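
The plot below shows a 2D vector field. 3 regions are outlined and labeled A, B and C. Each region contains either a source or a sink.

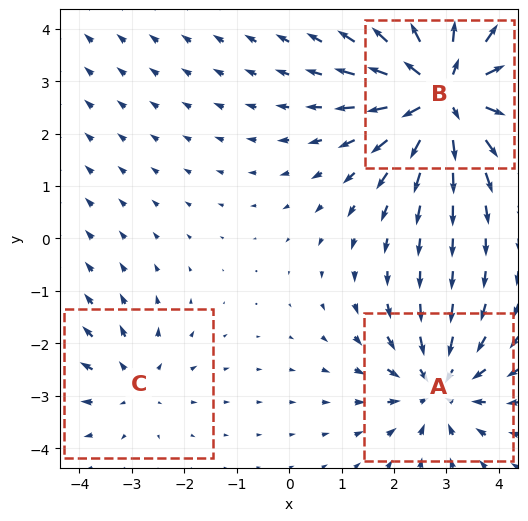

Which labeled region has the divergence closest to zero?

C

Divergence at each region's feature centre — A: about -3, B: about +5, C: about +2. Region C is closest to zero.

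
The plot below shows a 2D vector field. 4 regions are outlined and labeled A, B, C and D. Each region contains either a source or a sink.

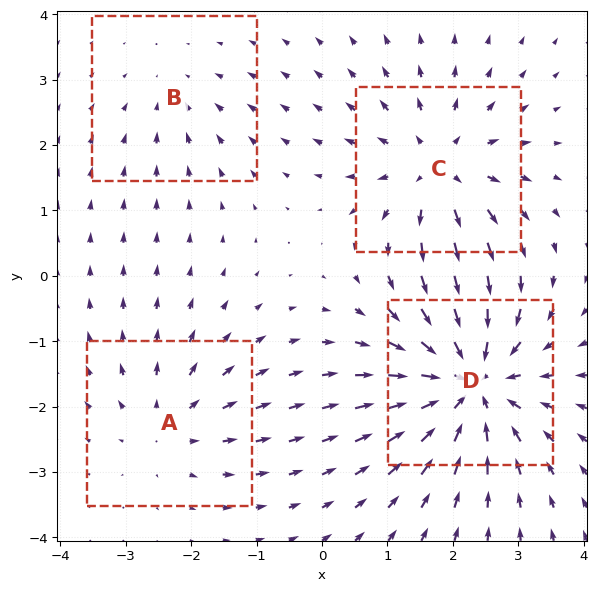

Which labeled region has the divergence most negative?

D

Divergence at each region's feature centre — A: about +3, B: about -2, C: about +5, D: about -7. Region D is most negative.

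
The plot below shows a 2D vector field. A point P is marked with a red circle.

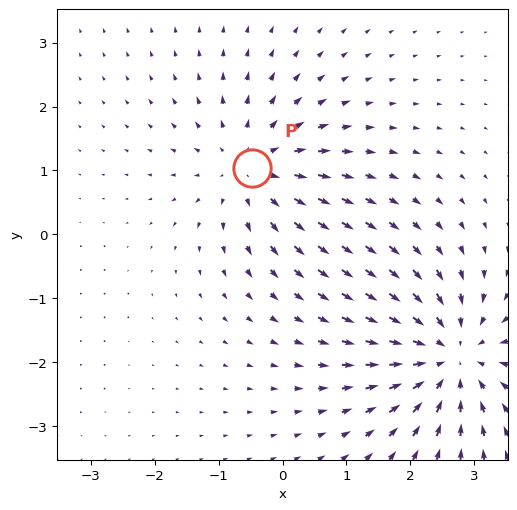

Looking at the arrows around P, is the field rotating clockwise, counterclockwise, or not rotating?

not rotating

Near P at (-0.5, 1.0) the arrows show no circulation. The curl there is ≈0.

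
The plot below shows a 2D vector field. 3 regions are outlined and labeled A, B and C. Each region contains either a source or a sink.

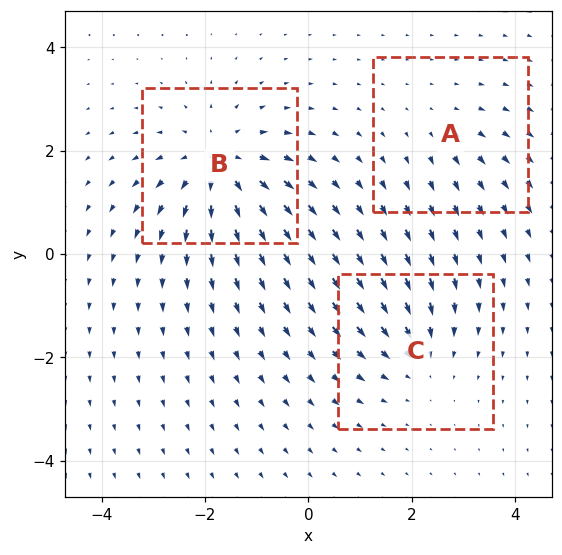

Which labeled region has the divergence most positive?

Divergence at each region's feature centre — A: about +2, B: about +5, C: about -3. Region B is most positive.

B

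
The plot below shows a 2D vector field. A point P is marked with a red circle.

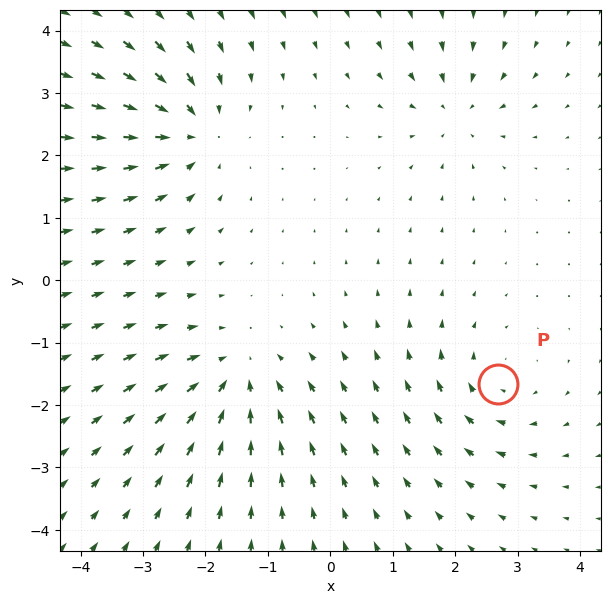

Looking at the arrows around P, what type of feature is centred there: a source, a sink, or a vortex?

vortex

At P (2.7, -1.7) the arrows circulate clockwise. Divergence ≈0, curl about -3 — near-zero divergence with nonzero curl is a vortex.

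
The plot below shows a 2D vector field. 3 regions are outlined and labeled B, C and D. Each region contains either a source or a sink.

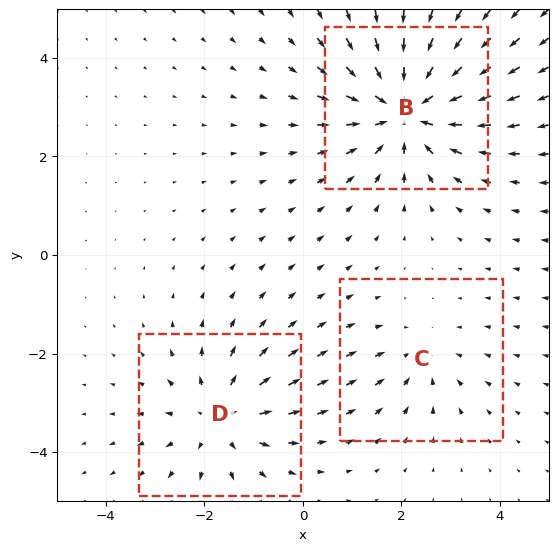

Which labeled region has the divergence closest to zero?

Divergence at each region's feature centre — B: about -4, C: about -2, D: about +3. Region C is closest to zero.

C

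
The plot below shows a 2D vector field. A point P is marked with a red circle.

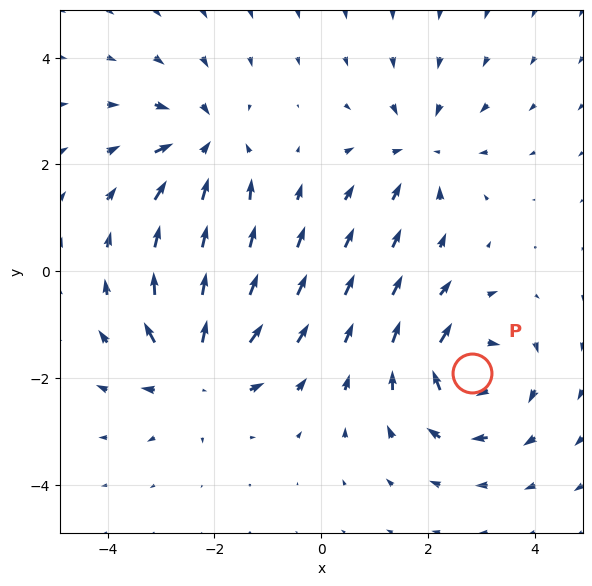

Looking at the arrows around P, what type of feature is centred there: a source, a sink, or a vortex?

At P (2.8, -1.9) the arrows circulate clockwise. Divergence ≈0, curl about -6 — near-zero divergence with nonzero curl is a vortex.

vortex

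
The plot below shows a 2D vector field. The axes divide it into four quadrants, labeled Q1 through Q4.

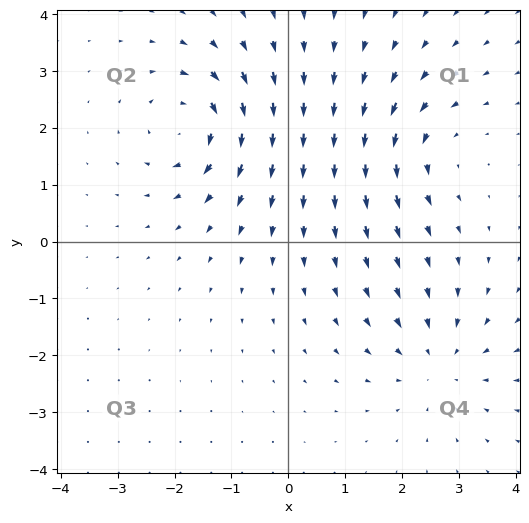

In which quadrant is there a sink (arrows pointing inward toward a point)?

Q4

The sink sits at approximately (2.6, -2.1), which lies in quadrant Q4. The divergence there is about -4, negative as expected for a sink.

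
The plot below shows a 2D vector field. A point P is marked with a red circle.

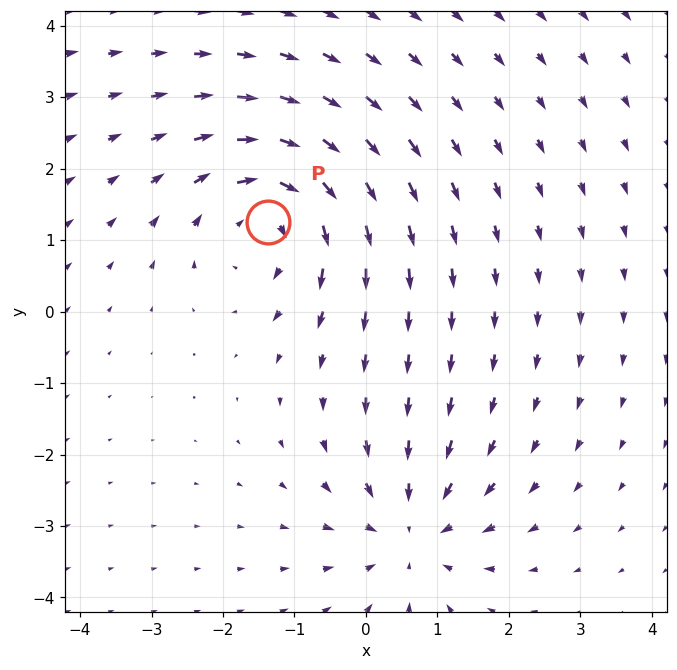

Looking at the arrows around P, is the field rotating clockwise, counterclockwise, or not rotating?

Near P at (-1.4, 1.2) the arrows circulate clockwise. The curl (z-component) there is about -5; negative curl means clockwise rotation.

clockwise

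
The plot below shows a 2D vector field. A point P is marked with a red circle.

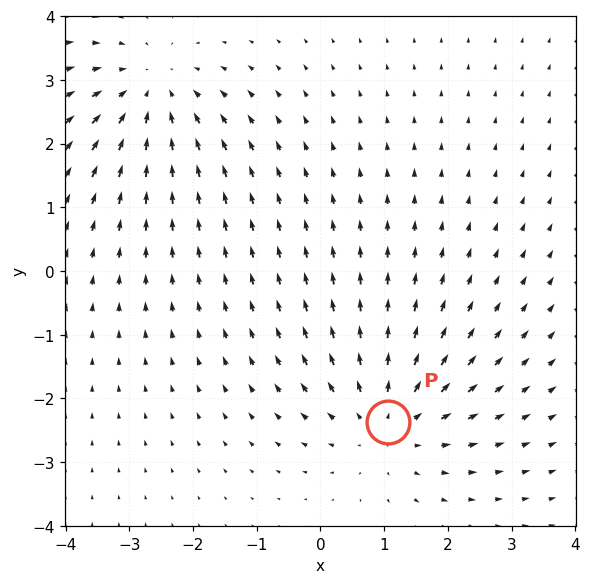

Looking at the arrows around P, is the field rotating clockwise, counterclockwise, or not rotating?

Near P at (1.1, -2.4) the arrows show no circulation. The curl there is ≈0.

not rotating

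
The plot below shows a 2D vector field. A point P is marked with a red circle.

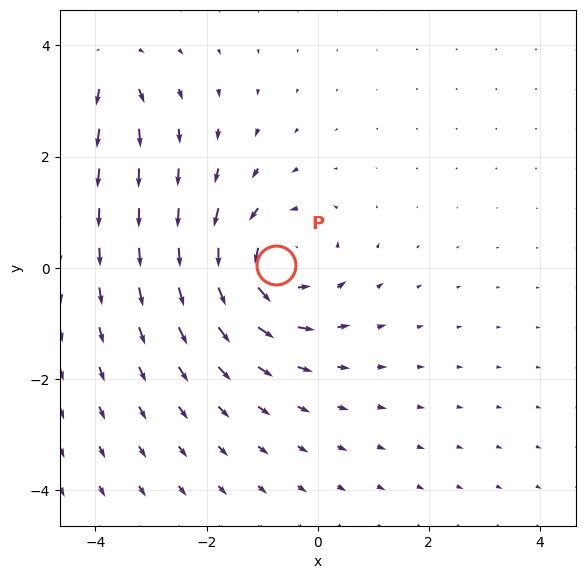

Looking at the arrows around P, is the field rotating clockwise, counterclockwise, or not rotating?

Near P at (-0.8, 0.1) the arrows circulate counterclockwise. The curl (z-component) there is about +4; positive curl means counterclockwise rotation.

counterclockwise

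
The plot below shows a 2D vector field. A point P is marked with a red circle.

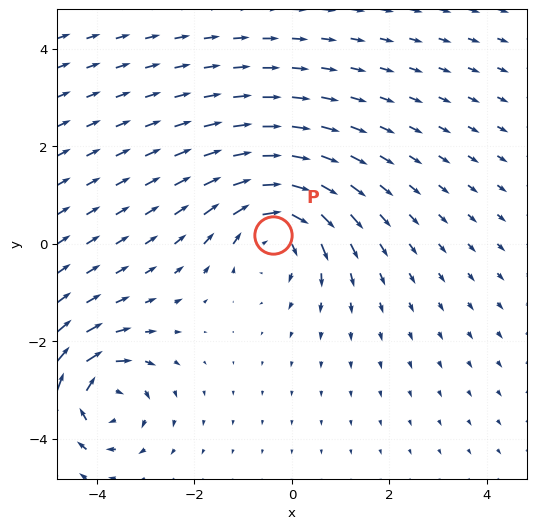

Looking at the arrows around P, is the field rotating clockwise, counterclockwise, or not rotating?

Near P at (-0.4, 0.2) the arrows circulate clockwise. The curl (z-component) there is about -5; negative curl means clockwise rotation.

clockwise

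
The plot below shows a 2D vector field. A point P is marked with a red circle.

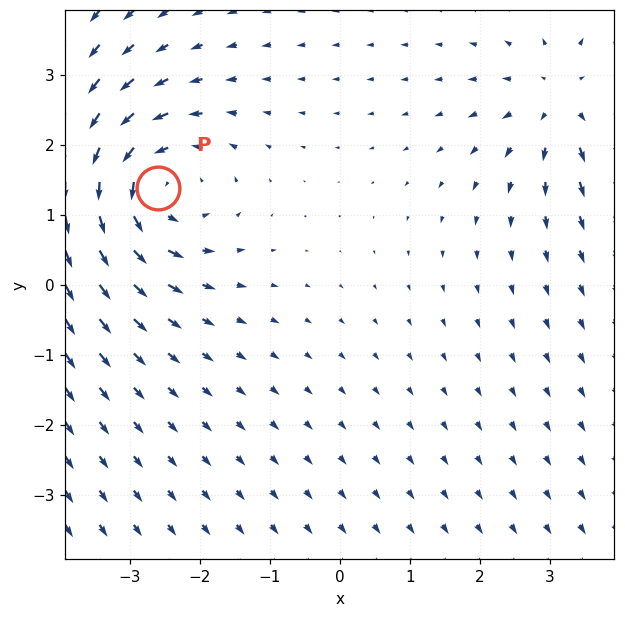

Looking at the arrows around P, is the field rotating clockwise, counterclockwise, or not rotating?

counterclockwise

Near P at (-2.6, 1.4) the arrows circulate counterclockwise. The curl (z-component) there is about +4; positive curl means counterclockwise rotation.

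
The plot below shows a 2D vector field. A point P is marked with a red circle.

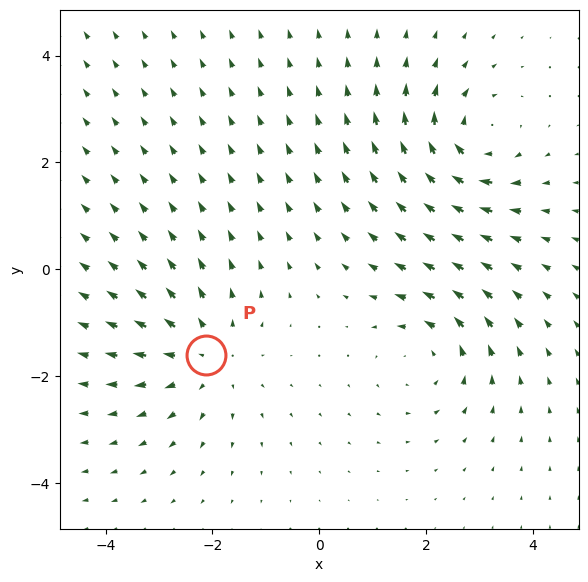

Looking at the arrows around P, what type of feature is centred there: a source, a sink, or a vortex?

At P (-2.1, -1.6) the arrows spread outward. Divergence about +3, curl ≈0 — positive divergence with near-zero curl is a source.

source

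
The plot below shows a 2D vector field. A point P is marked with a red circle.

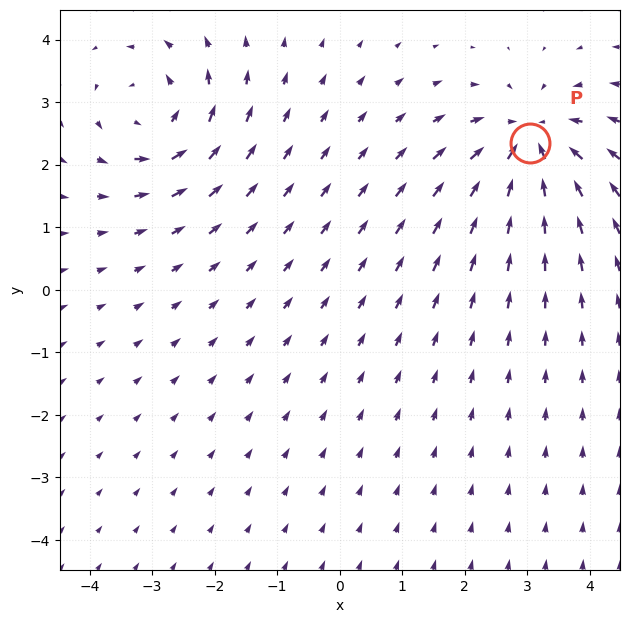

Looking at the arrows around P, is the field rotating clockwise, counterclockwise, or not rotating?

Near P at (3.0, 2.3) the arrows show no circulation. The curl there is ≈0.

not rotating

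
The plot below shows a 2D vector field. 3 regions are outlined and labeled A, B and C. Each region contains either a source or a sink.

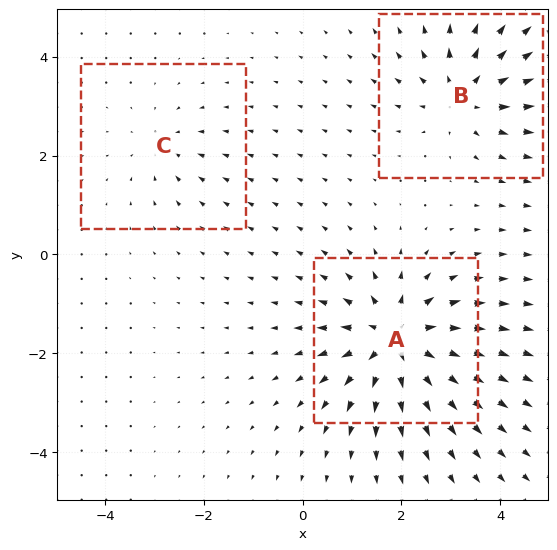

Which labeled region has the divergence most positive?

Divergence at each region's feature centre — A: about +6, B: about +4, C: about -2. Region A is most positive.

A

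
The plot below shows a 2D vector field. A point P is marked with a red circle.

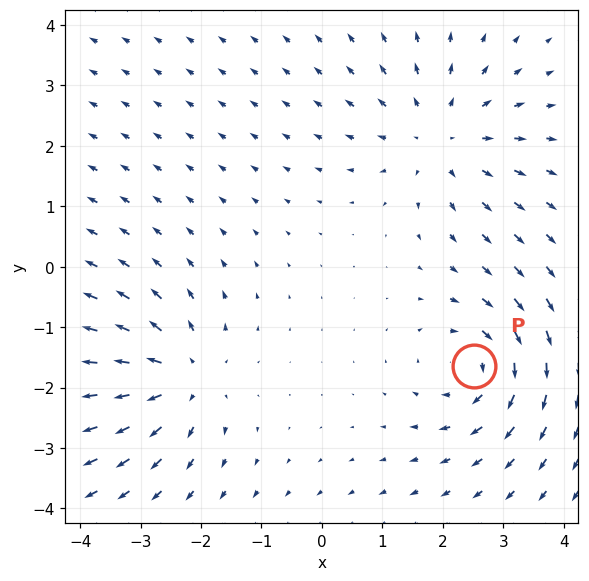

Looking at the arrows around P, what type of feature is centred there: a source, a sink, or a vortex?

vortex

At P (2.5, -1.7) the arrows circulate clockwise. Divergence ≈0, curl about -5 — near-zero divergence with nonzero curl is a vortex.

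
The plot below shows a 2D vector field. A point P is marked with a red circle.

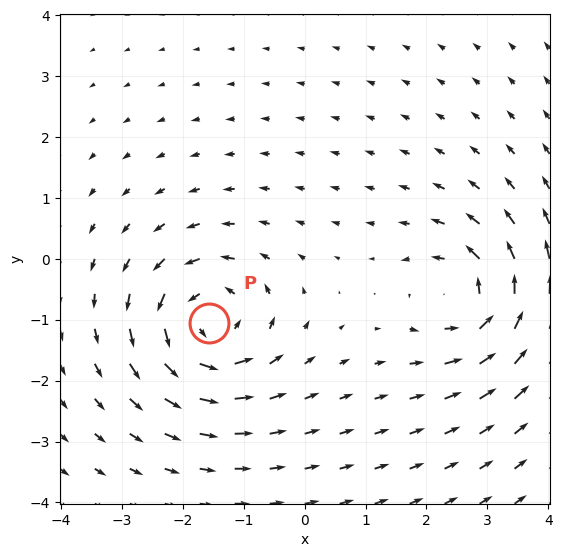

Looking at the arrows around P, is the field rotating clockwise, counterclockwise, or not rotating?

Near P at (-1.6, -1.0) the arrows circulate counterclockwise. The curl (z-component) there is about +5; positive curl means counterclockwise rotation.

counterclockwise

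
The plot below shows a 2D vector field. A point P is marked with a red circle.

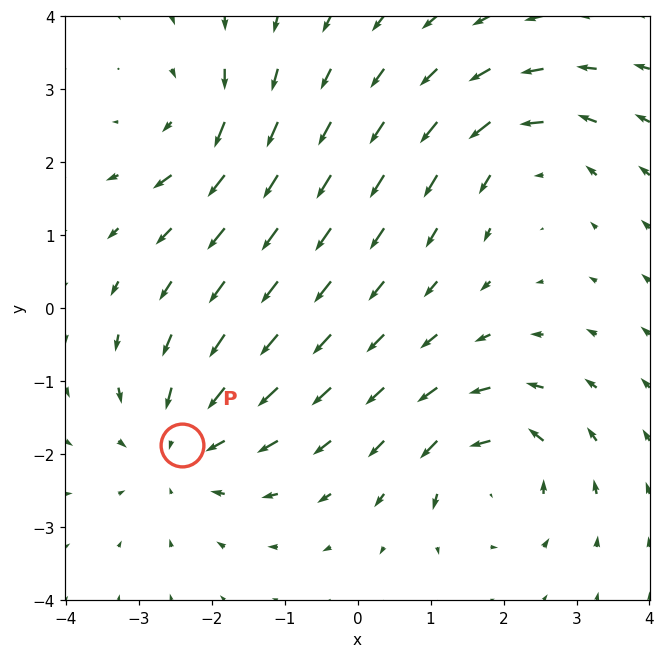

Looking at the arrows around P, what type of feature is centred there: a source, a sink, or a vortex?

sink

At P (-2.4, -1.9) the arrows converge inward. Divergence about -4, curl ≈0 — negative divergence with near-zero curl is a sink.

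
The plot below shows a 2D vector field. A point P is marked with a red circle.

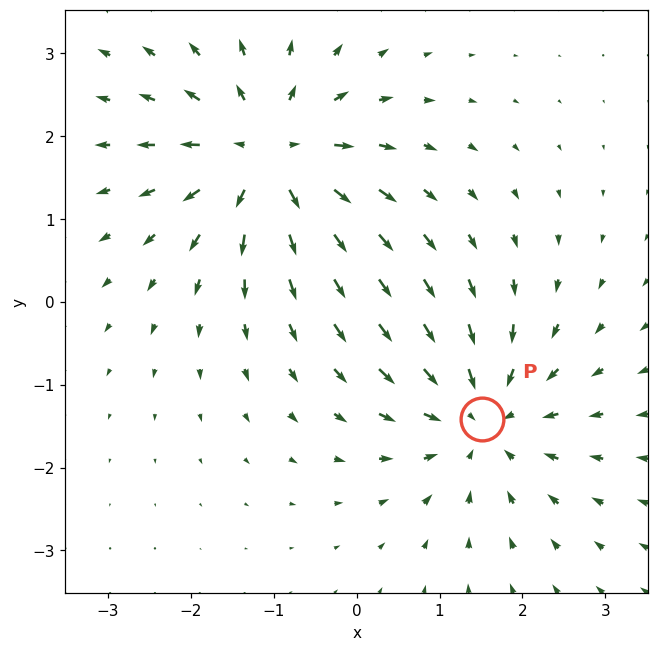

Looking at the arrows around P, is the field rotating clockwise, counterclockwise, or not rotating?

Near P at (1.5, -1.4) the arrows show no circulation. The curl there is ≈0.

not rotating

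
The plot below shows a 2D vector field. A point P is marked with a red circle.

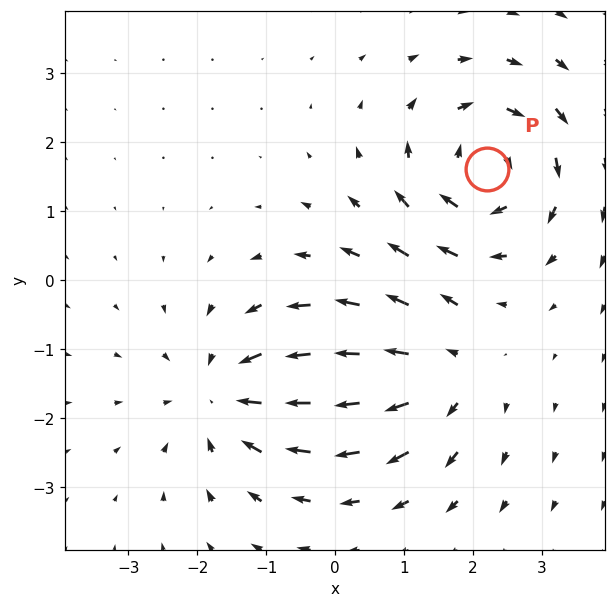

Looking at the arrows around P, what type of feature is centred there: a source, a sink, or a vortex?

At P (2.2, 1.6) the arrows circulate clockwise. Divergence ≈0, curl about -5 — near-zero divergence with nonzero curl is a vortex.

vortex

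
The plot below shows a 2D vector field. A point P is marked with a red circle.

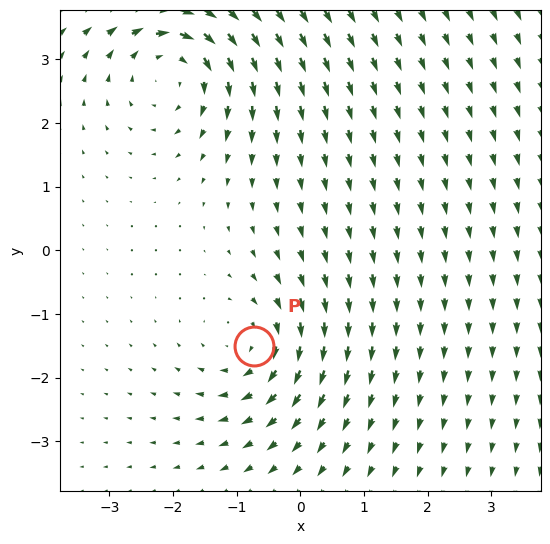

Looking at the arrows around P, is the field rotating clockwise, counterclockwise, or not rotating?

clockwise

Near P at (-0.7, -1.5) the arrows circulate clockwise. The curl (z-component) there is about -3; negative curl means clockwise rotation.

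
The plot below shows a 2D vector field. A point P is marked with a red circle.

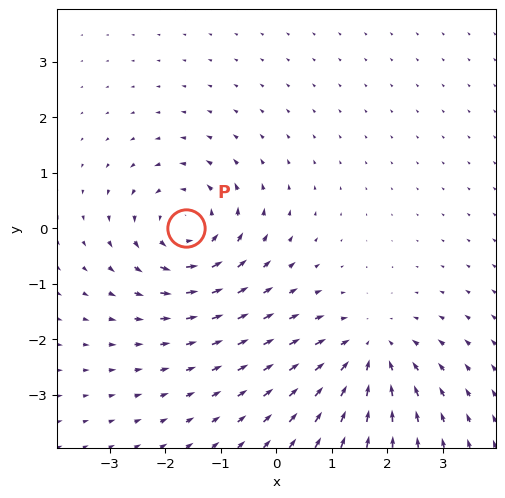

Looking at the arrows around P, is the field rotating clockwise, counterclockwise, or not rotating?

Near P at (-1.6, 0.0) the arrows circulate counterclockwise. The curl (z-component) there is about +4; positive curl means counterclockwise rotation.

counterclockwise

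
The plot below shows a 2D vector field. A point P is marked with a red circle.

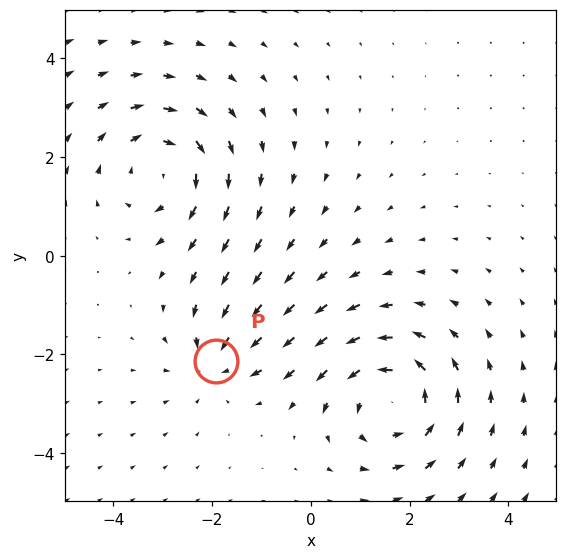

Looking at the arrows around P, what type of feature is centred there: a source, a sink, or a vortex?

sink

At P (-1.9, -2.1) the arrows converge inward. Divergence about -3, curl ≈0 — negative divergence with near-zero curl is a sink.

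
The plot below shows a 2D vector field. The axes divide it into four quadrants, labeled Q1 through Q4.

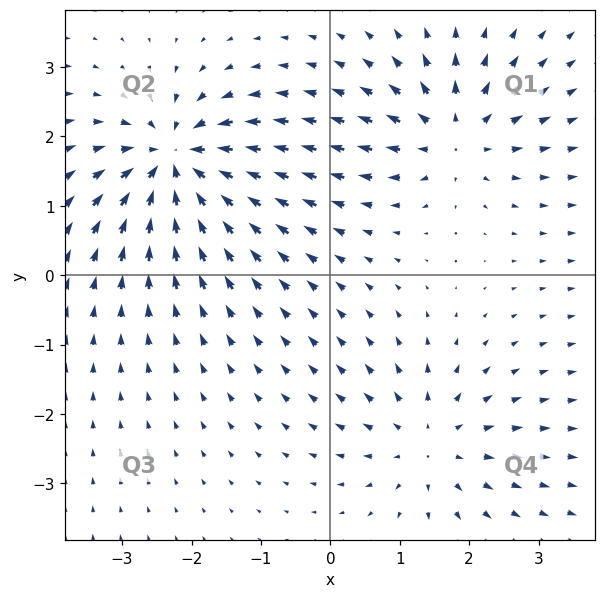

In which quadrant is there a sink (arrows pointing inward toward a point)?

The sink sits at approximately (-2.2, 1.6), which lies in quadrant Q2. The divergence there is about -6, negative as expected for a sink.

Q2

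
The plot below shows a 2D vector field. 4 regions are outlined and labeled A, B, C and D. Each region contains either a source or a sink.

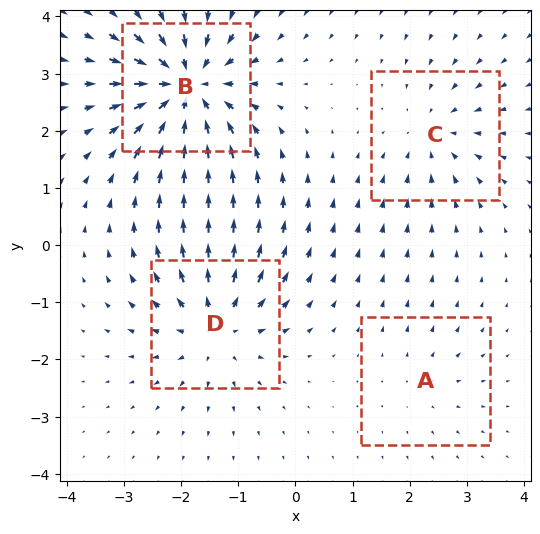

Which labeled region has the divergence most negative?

Divergence at each region's feature centre — A: about +2, B: about -8, C: about -4, D: about +5. Region B is most negative.

B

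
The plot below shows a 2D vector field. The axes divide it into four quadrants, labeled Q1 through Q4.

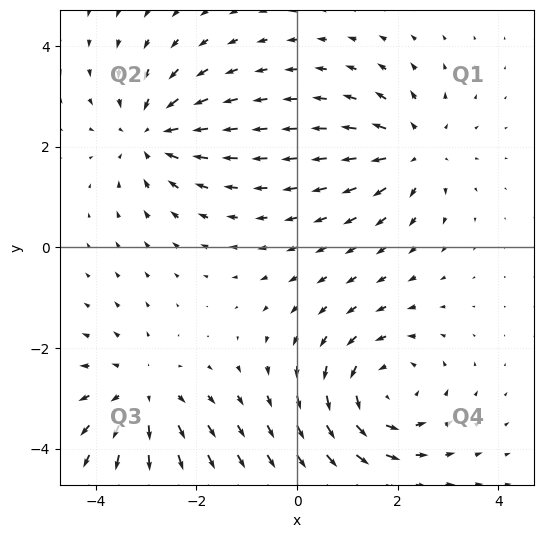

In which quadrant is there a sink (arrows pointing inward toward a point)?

Q2

The sink sits at approximately (-2.9, 2.3), which lies in quadrant Q2. The divergence there is about -3, negative as expected for a sink.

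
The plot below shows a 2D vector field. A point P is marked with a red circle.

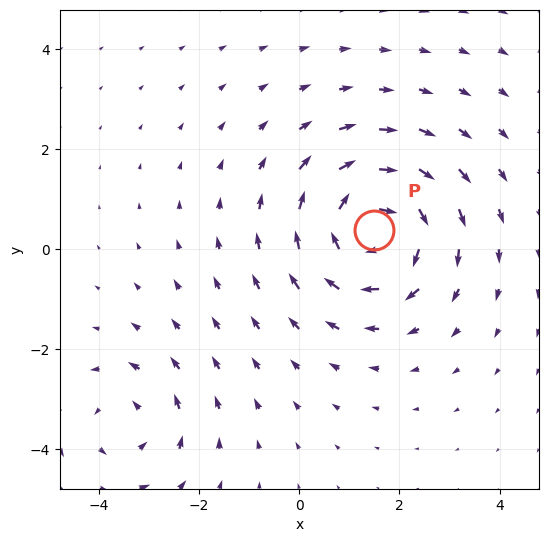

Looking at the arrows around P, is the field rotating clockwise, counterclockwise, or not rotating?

Near P at (1.5, 0.4) the arrows circulate clockwise. The curl (z-component) there is about -5; negative curl means clockwise rotation.

clockwise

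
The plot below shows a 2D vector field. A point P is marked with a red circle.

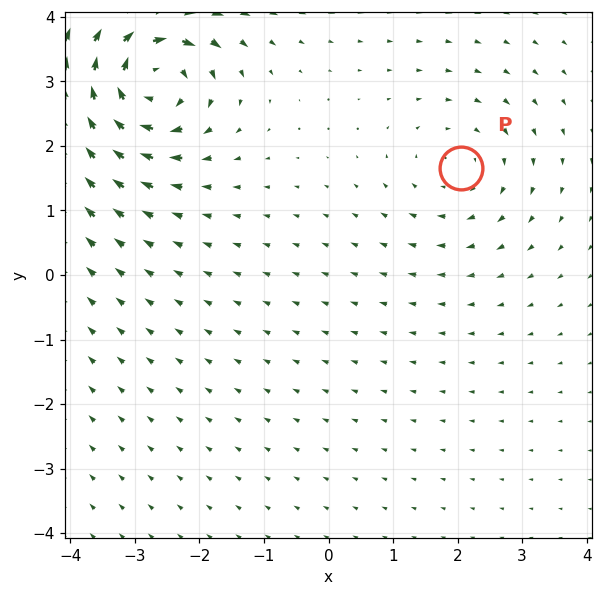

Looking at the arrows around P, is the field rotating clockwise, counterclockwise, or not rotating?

Near P at (2.0, 1.7) the arrows circulate clockwise. The curl (z-component) there is about -2; negative curl means clockwise rotation.

clockwise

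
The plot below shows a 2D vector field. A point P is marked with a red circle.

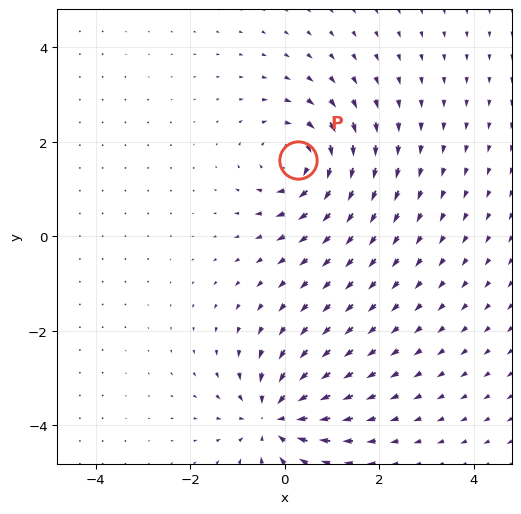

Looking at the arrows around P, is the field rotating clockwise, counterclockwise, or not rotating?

clockwise

Near P at (0.3, 1.6) the arrows circulate clockwise. The curl (z-component) there is about -5; negative curl means clockwise rotation.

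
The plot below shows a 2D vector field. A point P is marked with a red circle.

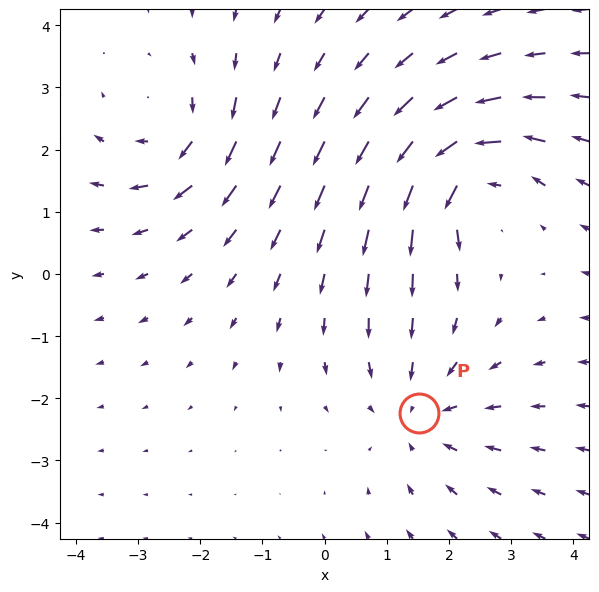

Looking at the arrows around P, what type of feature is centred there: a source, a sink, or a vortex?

At P (1.5, -2.2) the arrows converge inward. Divergence about -3, curl ≈0 — negative divergence with near-zero curl is a sink.

sink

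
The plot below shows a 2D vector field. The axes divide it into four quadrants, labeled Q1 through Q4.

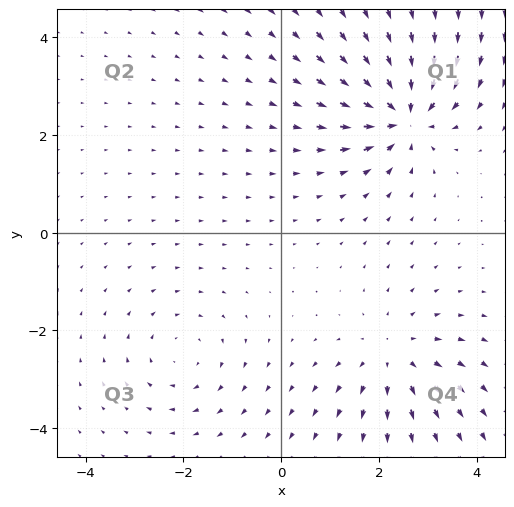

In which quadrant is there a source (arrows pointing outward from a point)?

Q4

The source sits at approximately (2.3, -2.5), which lies in quadrant Q4. The divergence there is about +3, positive as expected for a source.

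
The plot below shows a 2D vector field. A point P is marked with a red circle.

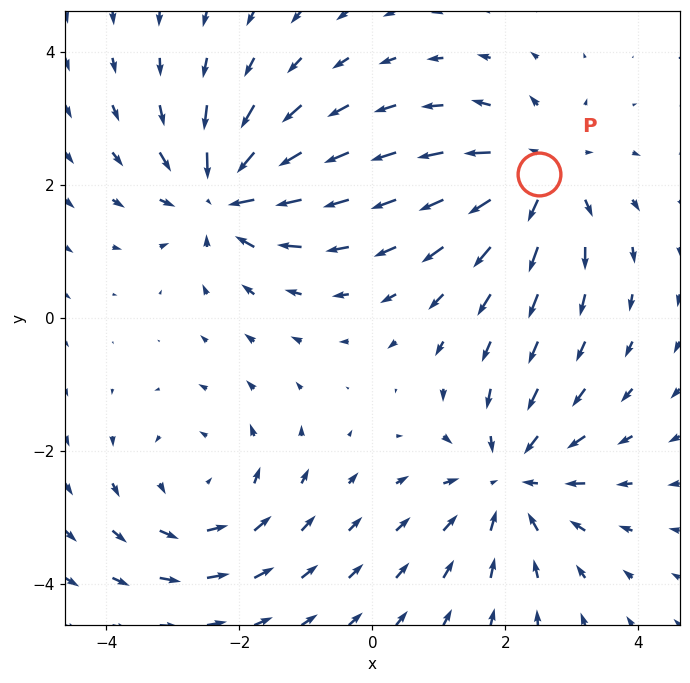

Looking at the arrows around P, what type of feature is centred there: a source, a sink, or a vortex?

source

At P (2.5, 2.2) the arrows spread outward. Divergence about +5, curl ≈0 — positive divergence with near-zero curl is a source.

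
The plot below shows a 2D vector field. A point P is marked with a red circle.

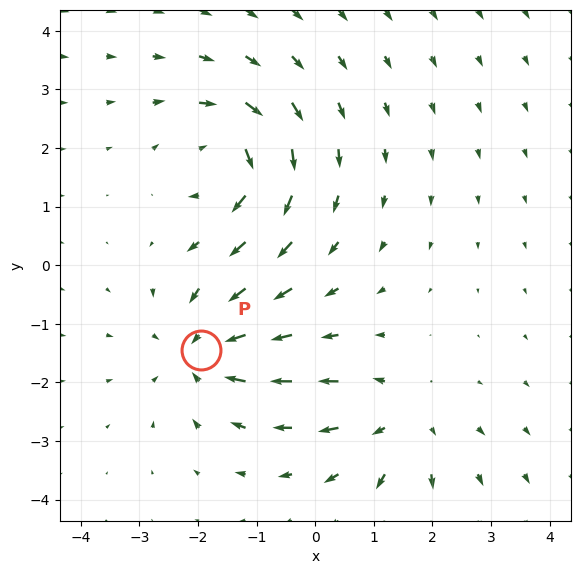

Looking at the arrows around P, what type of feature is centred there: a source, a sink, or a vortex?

At P (-1.9, -1.4) the arrows converge inward. Divergence about -3, curl ≈0 — negative divergence with near-zero curl is a sink.

sink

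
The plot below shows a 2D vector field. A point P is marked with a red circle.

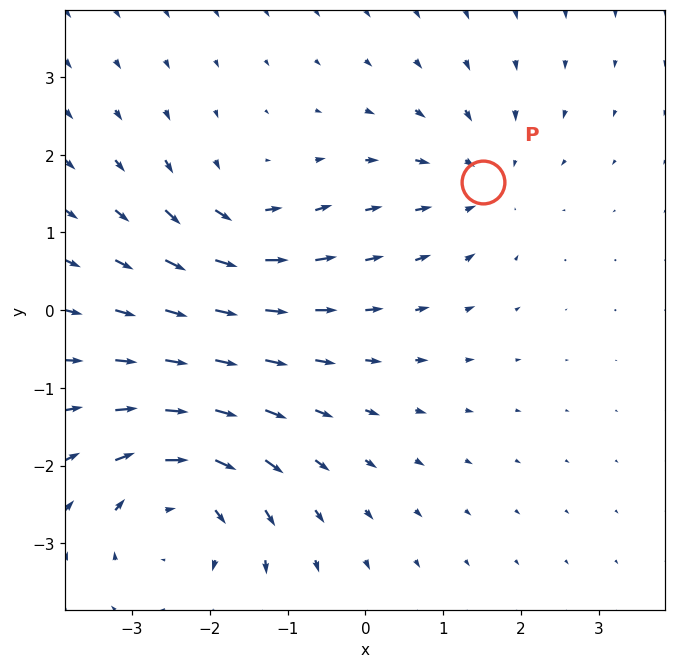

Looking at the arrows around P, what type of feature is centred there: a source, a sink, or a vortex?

At P (1.5, 1.6) the arrows converge inward. Divergence about -3, curl ≈0 — negative divergence with near-zero curl is a sink.

sink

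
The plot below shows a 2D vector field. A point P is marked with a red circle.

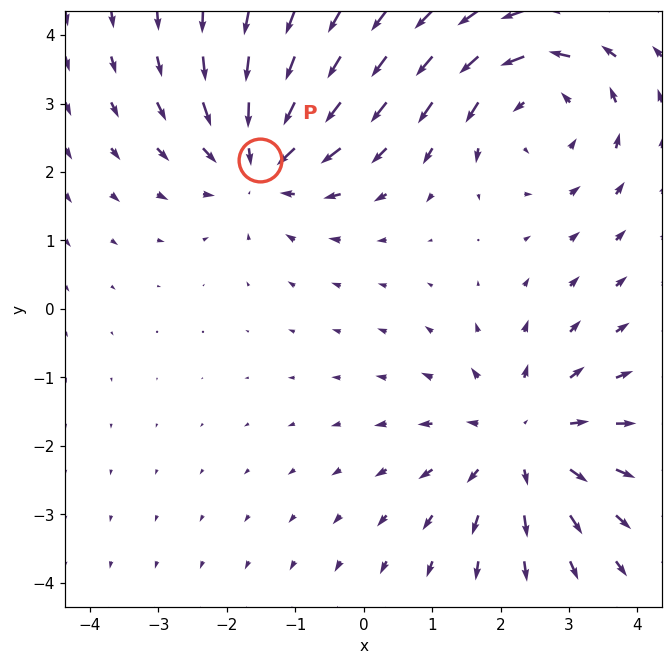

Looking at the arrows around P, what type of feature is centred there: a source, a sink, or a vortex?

At P (-1.5, 2.2) the arrows converge inward. Divergence about -3, curl ≈0 — negative divergence with near-zero curl is a sink.

sink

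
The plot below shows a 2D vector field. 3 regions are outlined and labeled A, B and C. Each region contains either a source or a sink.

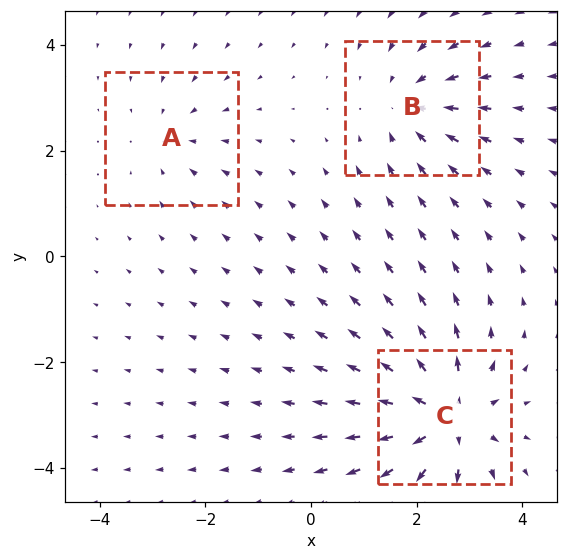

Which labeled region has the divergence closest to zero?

Divergence at each region's feature centre — A: about -2, B: about -3, C: about +5. Region A is closest to zero.

A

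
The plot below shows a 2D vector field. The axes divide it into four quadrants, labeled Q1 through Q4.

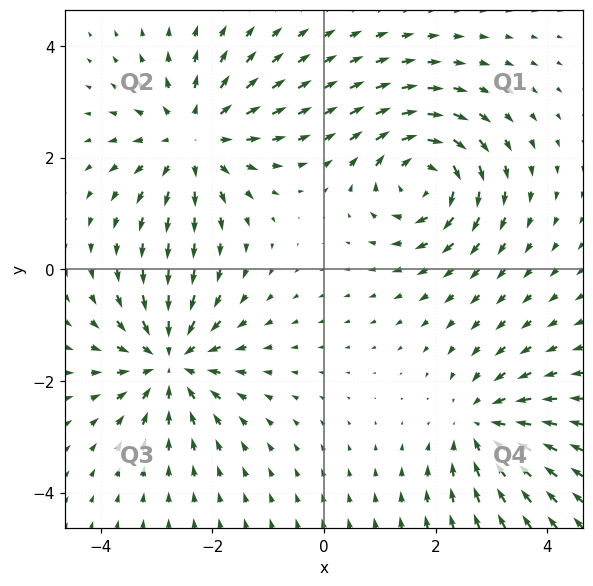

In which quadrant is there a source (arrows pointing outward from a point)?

The source sits at approximately (-2.3, 2.3), which lies in quadrant Q2. The divergence there is about +4, positive as expected for a source.

Q2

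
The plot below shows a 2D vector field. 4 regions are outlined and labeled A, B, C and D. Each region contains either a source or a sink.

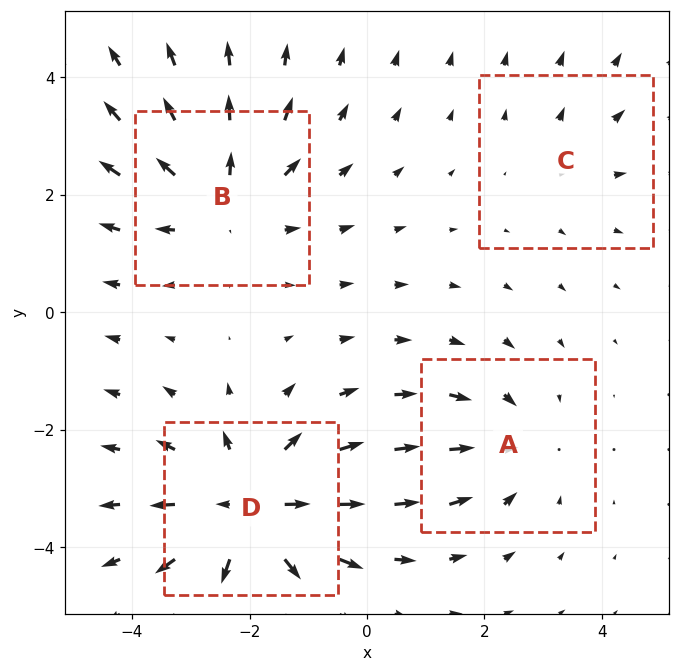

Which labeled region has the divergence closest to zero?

C

Divergence at each region's feature centre — A: about -3, B: about +4, C: about +2, D: about +6. Region C is closest to zero.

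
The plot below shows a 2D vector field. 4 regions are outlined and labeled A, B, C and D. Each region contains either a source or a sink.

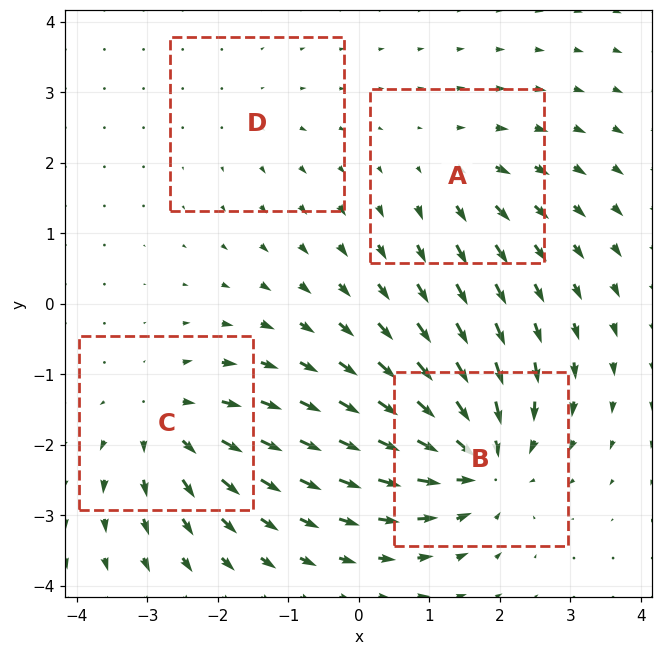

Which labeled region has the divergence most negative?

Divergence at each region's feature centre — A: about +4, B: about -8, C: about +6, D: about +2. Region B is most negative.

B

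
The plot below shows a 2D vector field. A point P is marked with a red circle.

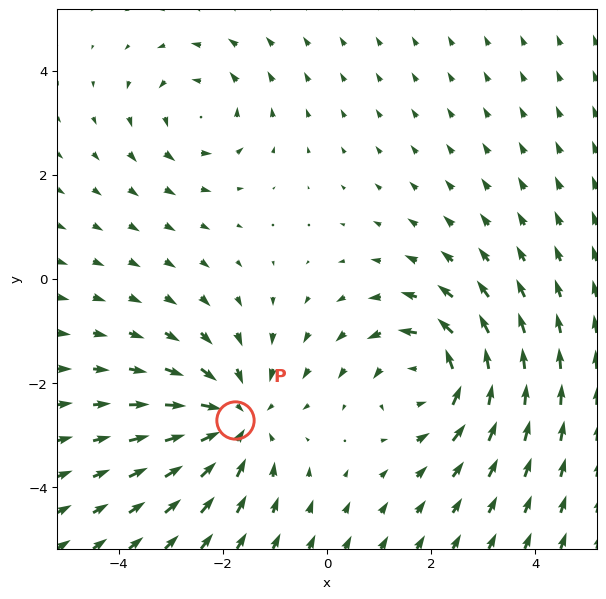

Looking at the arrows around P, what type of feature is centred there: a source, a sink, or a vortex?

sink

At P (-1.8, -2.7) the arrows converge inward. Divergence about -4, curl ≈0 — negative divergence with near-zero curl is a sink.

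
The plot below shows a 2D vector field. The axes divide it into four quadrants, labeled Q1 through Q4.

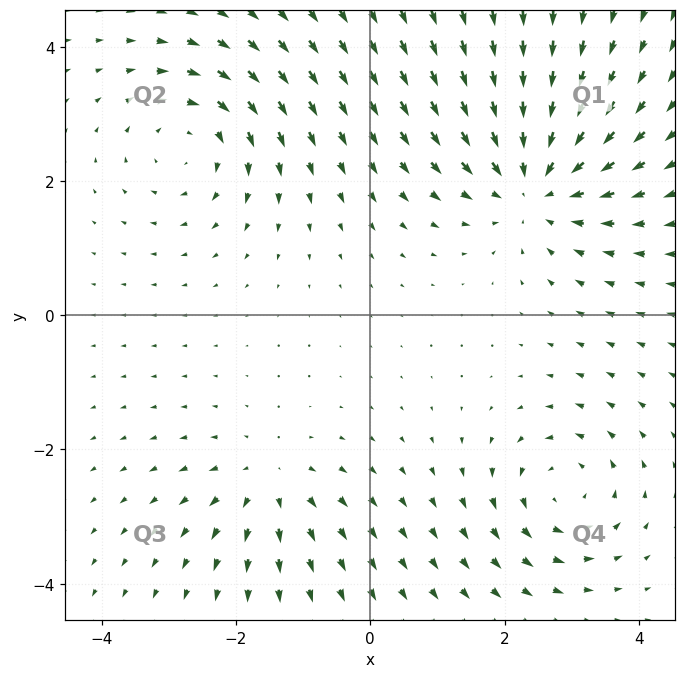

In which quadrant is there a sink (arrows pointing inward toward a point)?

Q1

The sink sits at approximately (2.4, 2.0), which lies in quadrant Q1. The divergence there is about -4, negative as expected for a sink.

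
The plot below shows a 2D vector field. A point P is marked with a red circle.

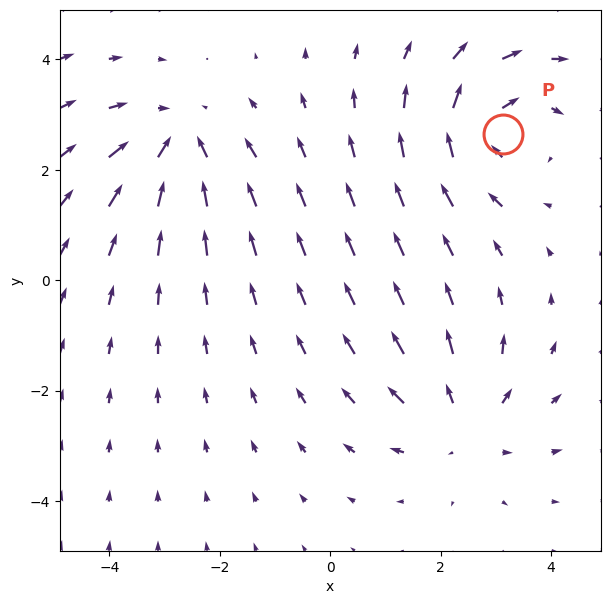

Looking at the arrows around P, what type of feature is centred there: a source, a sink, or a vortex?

vortex

At P (3.1, 2.7) the arrows circulate clockwise. Divergence ≈0, curl about -4 — near-zero divergence with nonzero curl is a vortex.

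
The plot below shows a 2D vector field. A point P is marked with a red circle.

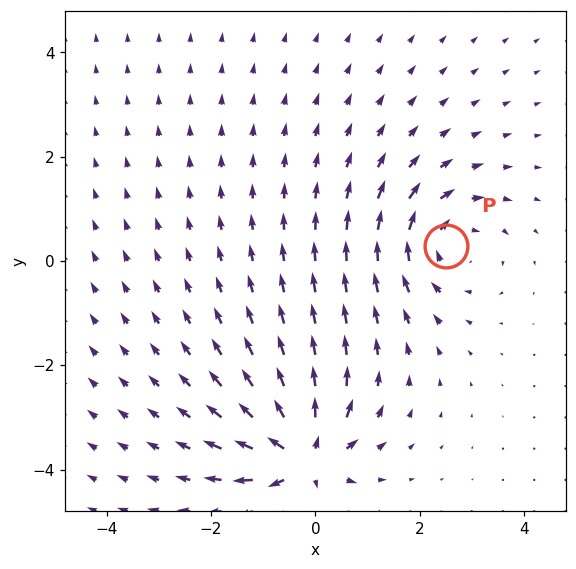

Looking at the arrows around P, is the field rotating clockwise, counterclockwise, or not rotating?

Near P at (2.5, 0.3) the arrows circulate clockwise. The curl (z-component) there is about -4; negative curl means clockwise rotation.

clockwise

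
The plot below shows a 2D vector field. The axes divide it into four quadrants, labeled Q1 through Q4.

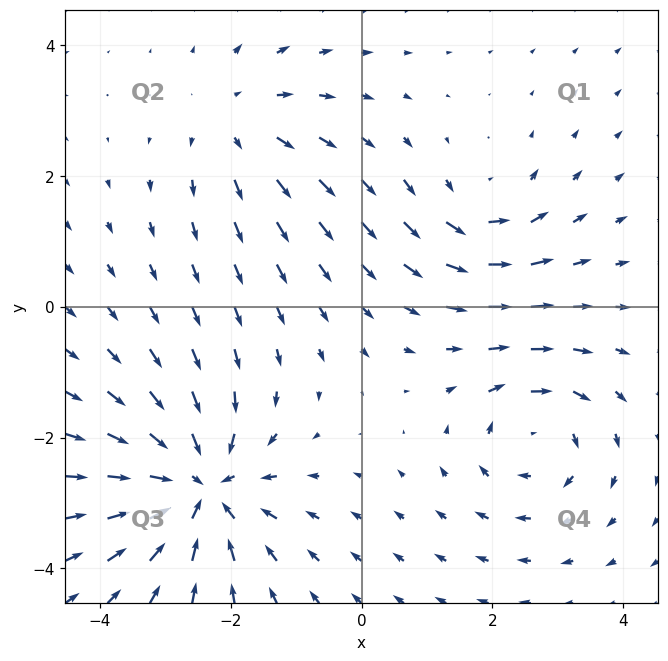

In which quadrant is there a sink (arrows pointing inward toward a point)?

Q3

The sink sits at approximately (-2.5, -2.8), which lies in quadrant Q3. The divergence there is about -5, negative as expected for a sink.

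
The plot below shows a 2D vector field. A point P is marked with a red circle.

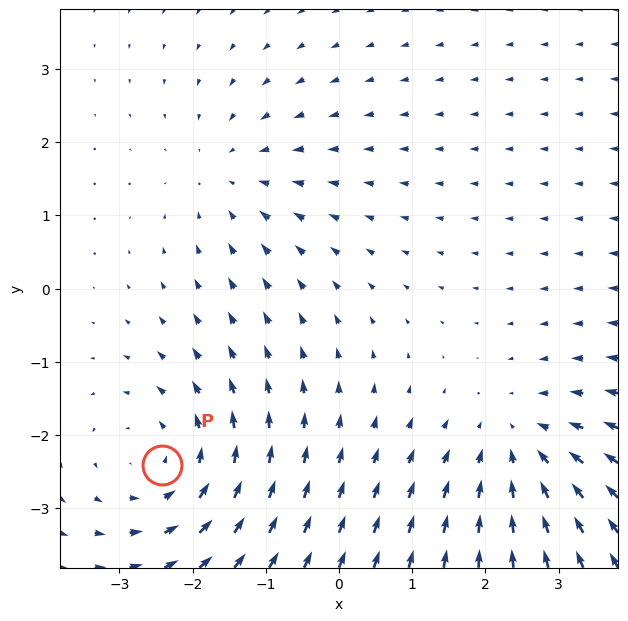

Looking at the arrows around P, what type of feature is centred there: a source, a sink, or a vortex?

vortex

At P (-2.4, -2.4) the arrows circulate counterclockwise. Divergence ≈0, curl about +3 — near-zero divergence with nonzero curl is a vortex.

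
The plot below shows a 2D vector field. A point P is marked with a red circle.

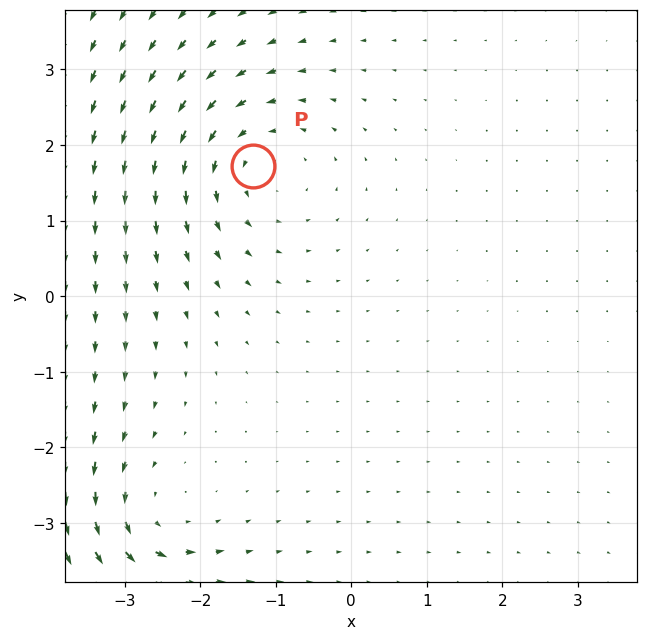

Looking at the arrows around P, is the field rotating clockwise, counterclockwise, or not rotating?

counterclockwise

Near P at (-1.3, 1.7) the arrows circulate counterclockwise. The curl (z-component) there is about +3; positive curl means counterclockwise rotation.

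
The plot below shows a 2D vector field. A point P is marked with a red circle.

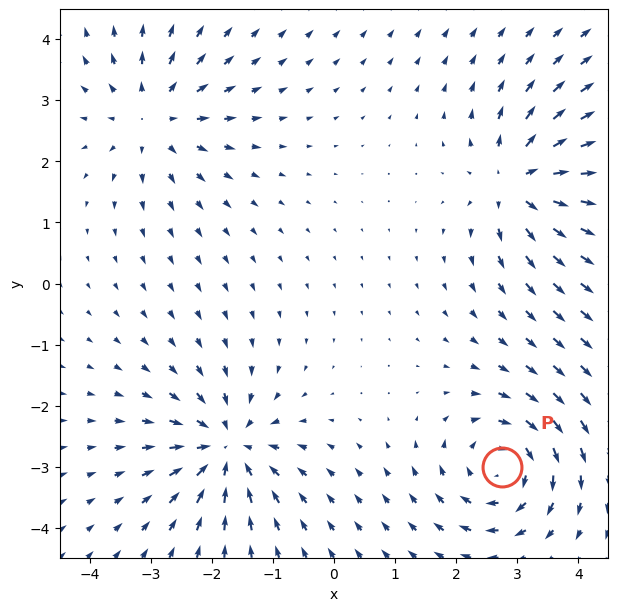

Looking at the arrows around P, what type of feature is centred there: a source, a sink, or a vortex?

At P (2.7, -3.0) the arrows circulate clockwise. Divergence ≈0, curl about -6 — near-zero divergence with nonzero curl is a vortex.

vortex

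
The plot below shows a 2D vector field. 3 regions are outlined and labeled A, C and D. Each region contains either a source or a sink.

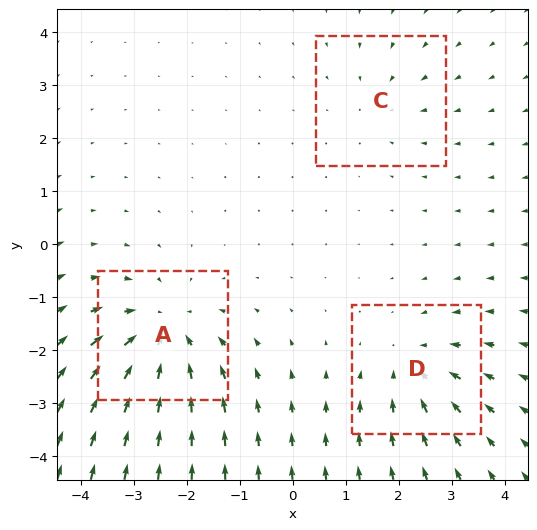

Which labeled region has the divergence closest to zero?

Divergence at each region's feature centre — A: about -5, C: about -2, D: about -3. Region C is closest to zero.

C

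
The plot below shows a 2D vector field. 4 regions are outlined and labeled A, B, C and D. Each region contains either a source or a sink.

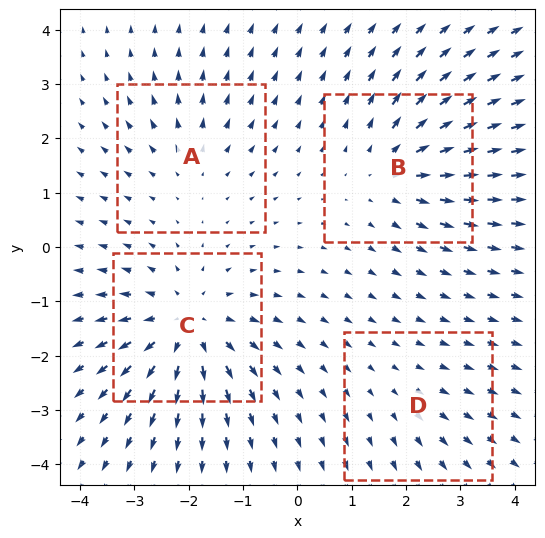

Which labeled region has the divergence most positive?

Divergence at each region's feature centre — A: about +3, B: about +5, C: about +6, D: about +2. Region C is most positive.

C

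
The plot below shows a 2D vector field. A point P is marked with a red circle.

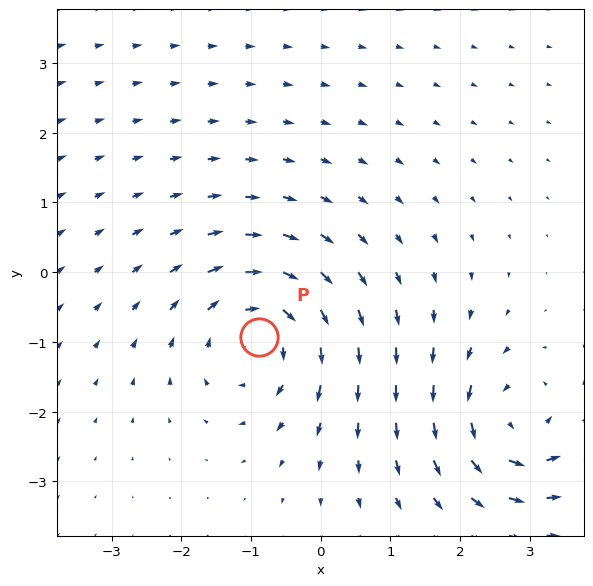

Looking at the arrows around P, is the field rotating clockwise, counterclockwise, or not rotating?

clockwise

Near P at (-0.9, -0.9) the arrows circulate clockwise. The curl (z-component) there is about -4; negative curl means clockwise rotation.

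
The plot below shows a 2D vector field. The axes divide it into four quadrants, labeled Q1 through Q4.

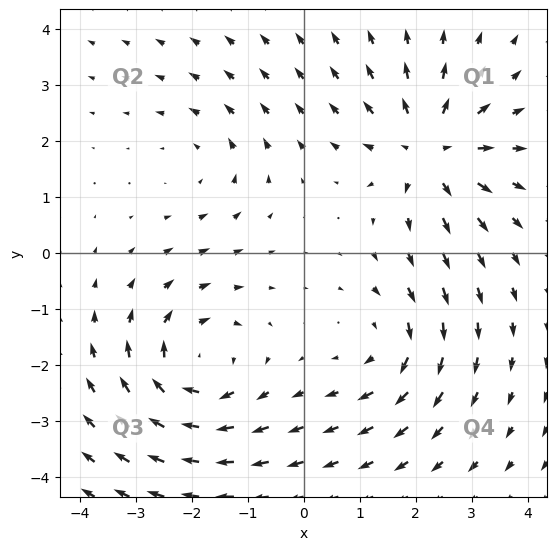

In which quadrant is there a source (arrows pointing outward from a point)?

The source sits at approximately (2.3, 1.8), which lies in quadrant Q1. The divergence there is about +5, positive as expected for a source.

Q1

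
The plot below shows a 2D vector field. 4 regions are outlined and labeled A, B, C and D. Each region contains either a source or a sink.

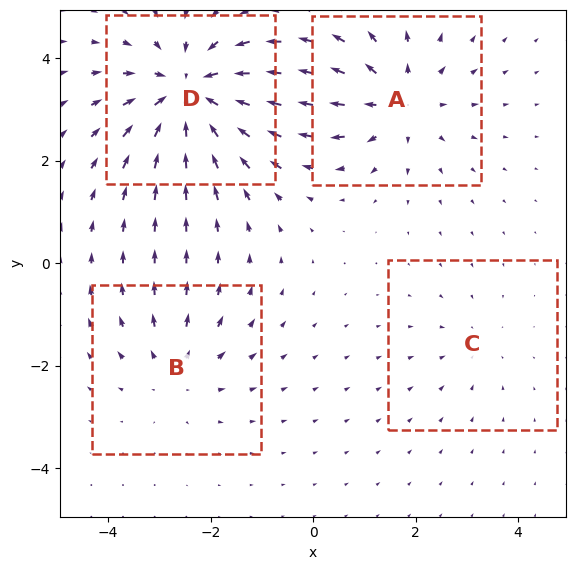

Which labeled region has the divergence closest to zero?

C

Divergence at each region's feature centre — A: about +4, B: about +3, C: about -2, D: about -6. Region C is closest to zero.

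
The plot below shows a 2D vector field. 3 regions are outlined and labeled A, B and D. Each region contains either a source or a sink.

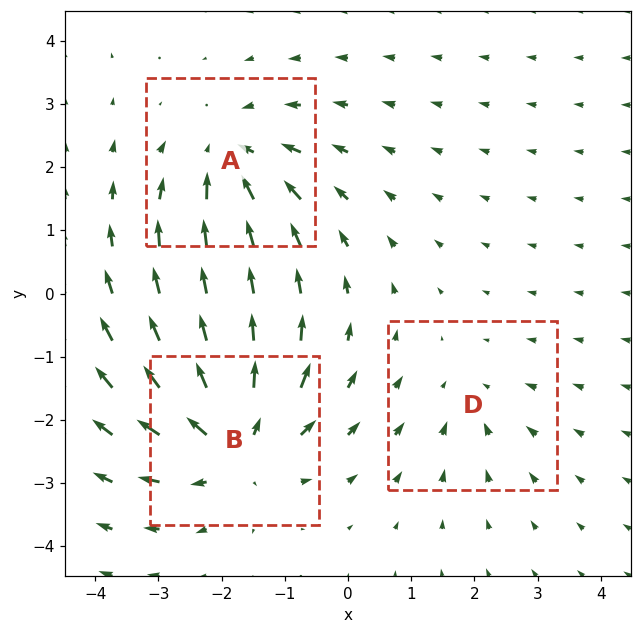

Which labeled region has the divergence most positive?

B

Divergence at each region's feature centre — A: about -4, B: about +5, D: about -2. Region B is most positive.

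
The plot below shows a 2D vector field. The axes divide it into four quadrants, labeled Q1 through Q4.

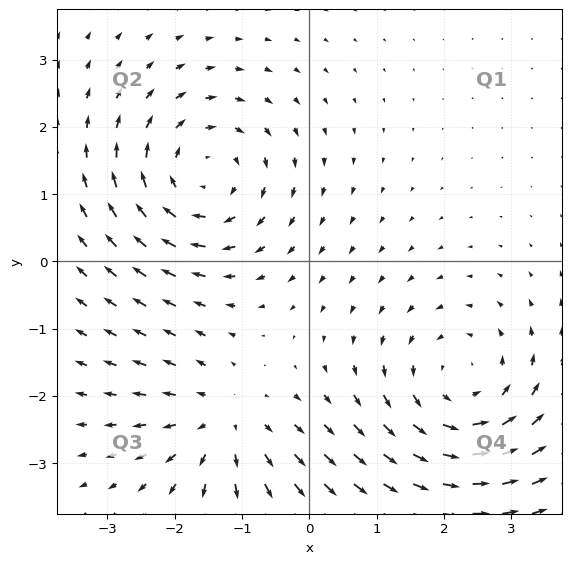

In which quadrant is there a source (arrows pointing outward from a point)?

The source sits at approximately (-1.3, -2.4), which lies in quadrant Q3. The divergence there is about +4, positive as expected for a source.

Q3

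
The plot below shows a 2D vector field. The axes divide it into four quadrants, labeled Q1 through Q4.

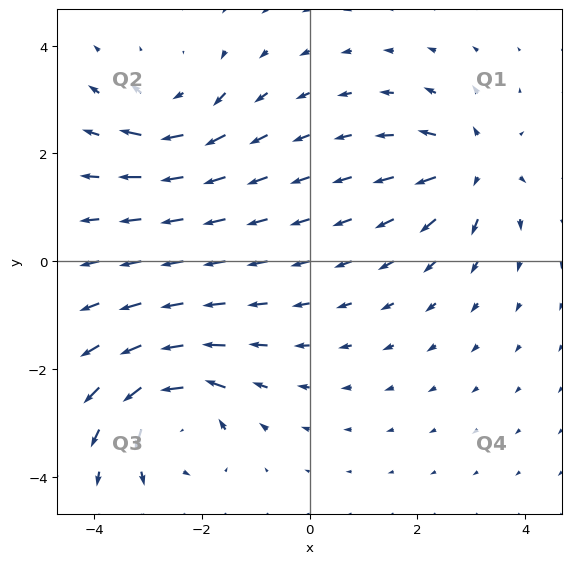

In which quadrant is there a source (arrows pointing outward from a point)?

The source sits at approximately (3.0, 1.8), which lies in quadrant Q1. The divergence there is about +4, positive as expected for a source.

Q1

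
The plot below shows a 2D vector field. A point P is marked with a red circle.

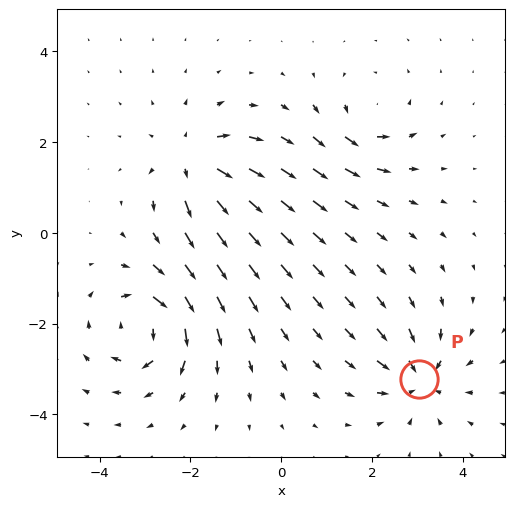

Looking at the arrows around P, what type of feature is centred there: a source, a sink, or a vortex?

At P (3.0, -3.2) the arrows converge inward. Divergence about -5, curl ≈0 — negative divergence with near-zero curl is a sink.

sink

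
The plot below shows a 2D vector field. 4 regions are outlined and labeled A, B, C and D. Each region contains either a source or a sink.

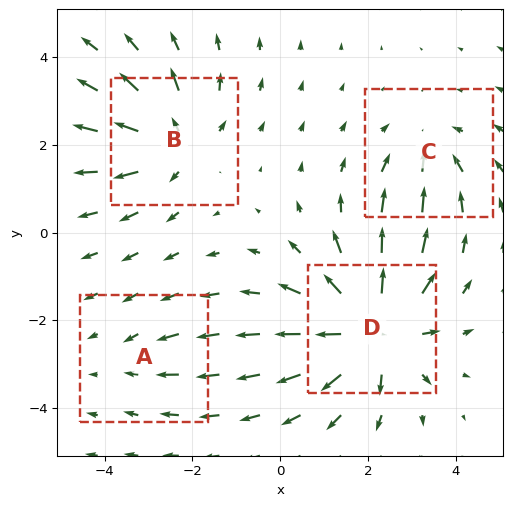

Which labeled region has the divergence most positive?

D

Divergence at each region's feature centre — A: about -2, B: about +5, C: about -3, D: about +7. Region D is most positive.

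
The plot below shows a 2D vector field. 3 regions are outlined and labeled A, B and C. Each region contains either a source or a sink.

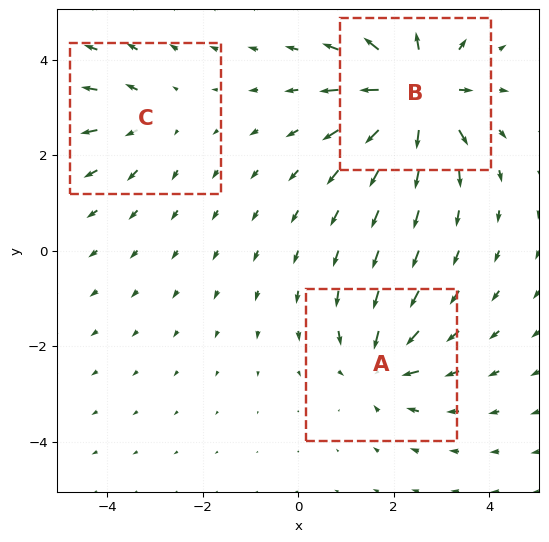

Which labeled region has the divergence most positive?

Divergence at each region's feature centre — A: about -4, B: about +6, C: about +2. Region B is most positive.

B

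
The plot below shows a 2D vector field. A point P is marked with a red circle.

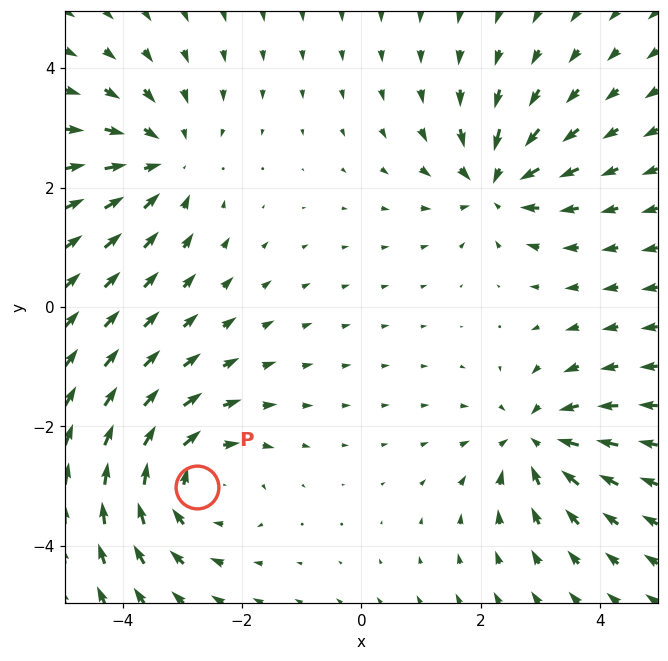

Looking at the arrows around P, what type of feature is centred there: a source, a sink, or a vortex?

vortex

At P (-2.8, -3.0) the arrows circulate clockwise. Divergence ≈0, curl about -4 — near-zero divergence with nonzero curl is a vortex.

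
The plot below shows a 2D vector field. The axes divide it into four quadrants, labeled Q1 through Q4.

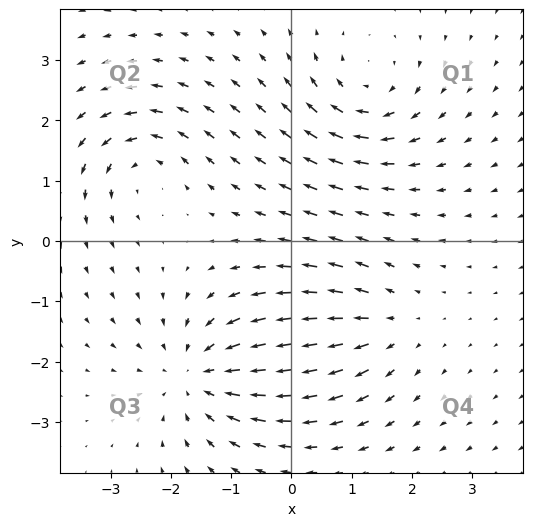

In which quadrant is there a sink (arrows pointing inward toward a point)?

The sink sits at approximately (-1.5, -2.2), which lies in quadrant Q3. The divergence there is about -4, negative as expected for a sink.

Q3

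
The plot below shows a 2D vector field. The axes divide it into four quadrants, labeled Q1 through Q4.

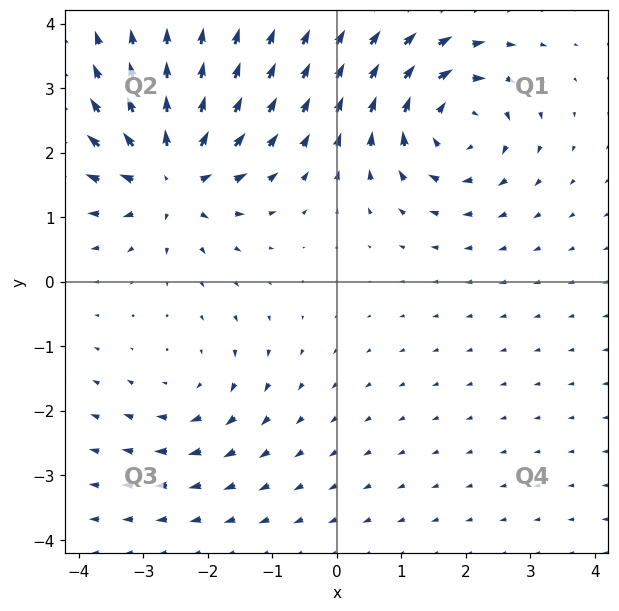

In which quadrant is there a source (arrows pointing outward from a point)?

Q2

The source sits at approximately (-2.6, 1.6), which lies in quadrant Q2. The divergence there is about +7, positive as expected for a source.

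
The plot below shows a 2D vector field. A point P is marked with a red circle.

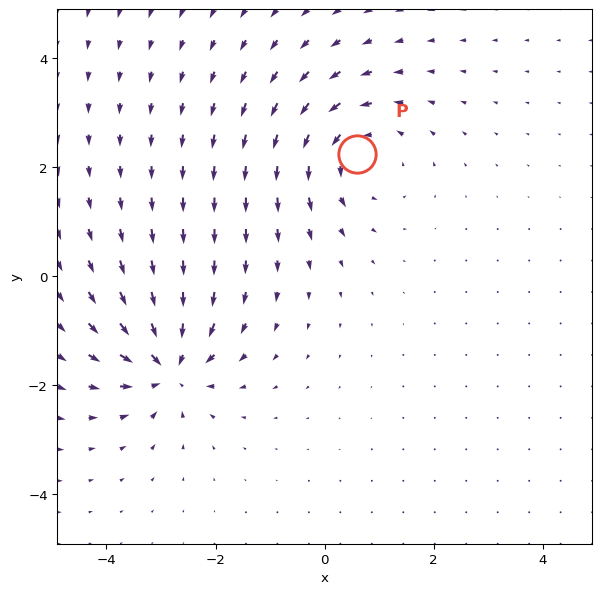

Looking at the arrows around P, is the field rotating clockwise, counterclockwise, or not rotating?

Near P at (0.6, 2.2) the arrows circulate counterclockwise. The curl (z-component) there is about +3; positive curl means counterclockwise rotation.

counterclockwise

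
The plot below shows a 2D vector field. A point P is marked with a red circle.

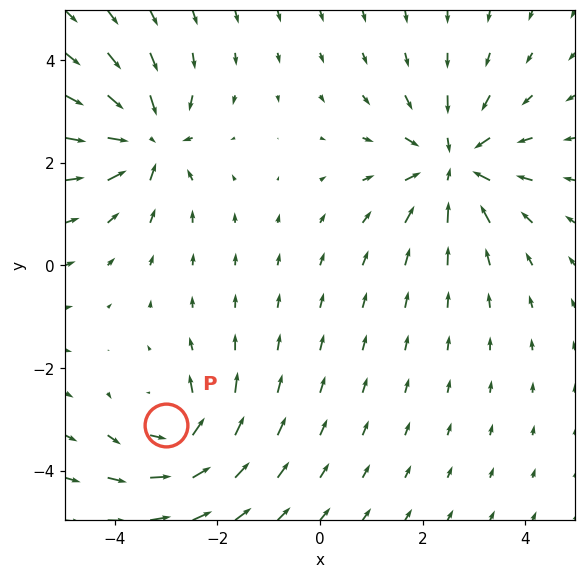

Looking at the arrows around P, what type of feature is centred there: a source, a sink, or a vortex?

vortex

At P (-3.0, -3.1) the arrows circulate counterclockwise. Divergence ≈0, curl about +4 — near-zero divergence with nonzero curl is a vortex.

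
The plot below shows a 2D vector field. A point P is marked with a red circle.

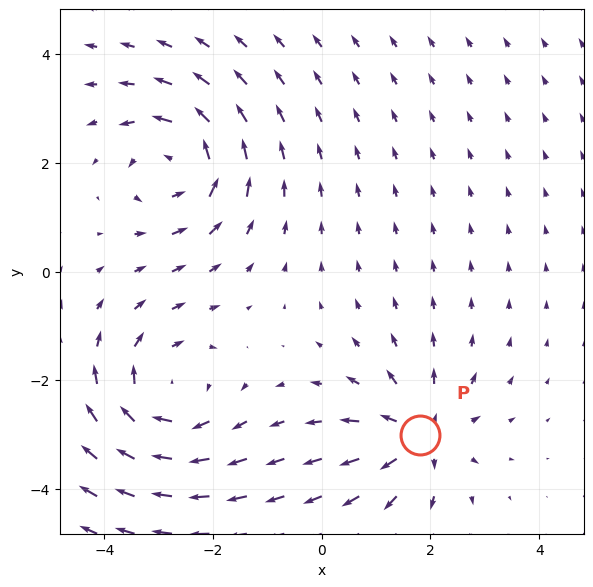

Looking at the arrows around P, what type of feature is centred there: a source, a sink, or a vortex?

source

At P (1.8, -3.0) the arrows spread outward. Divergence about +5, curl ≈0 — positive divergence with near-zero curl is a source.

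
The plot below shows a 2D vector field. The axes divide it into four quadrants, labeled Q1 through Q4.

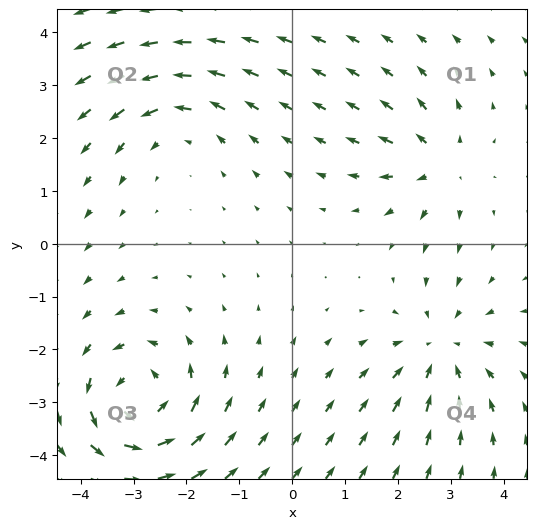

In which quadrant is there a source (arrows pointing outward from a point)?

The source sits at approximately (2.8, 1.5), which lies in quadrant Q1. The divergence there is about +4, positive as expected for a source.

Q1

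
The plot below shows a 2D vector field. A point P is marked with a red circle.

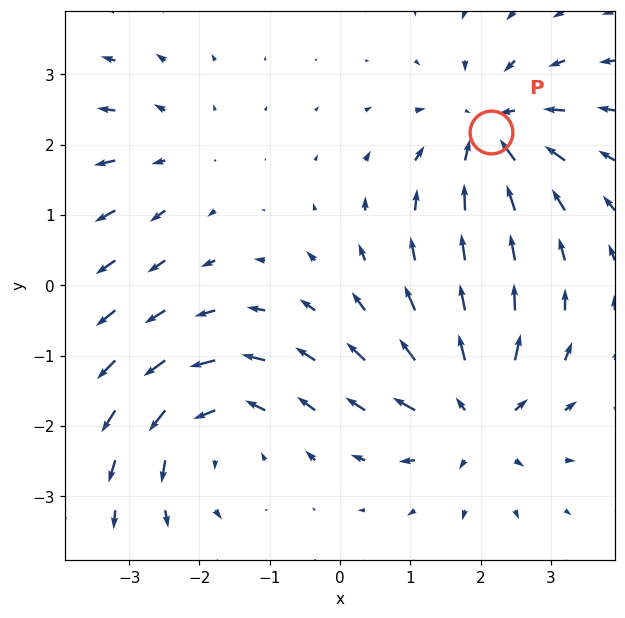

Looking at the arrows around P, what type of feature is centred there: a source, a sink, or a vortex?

sink

At P (2.1, 2.2) the arrows converge inward. Divergence about -5, curl ≈0 — negative divergence with near-zero curl is a sink.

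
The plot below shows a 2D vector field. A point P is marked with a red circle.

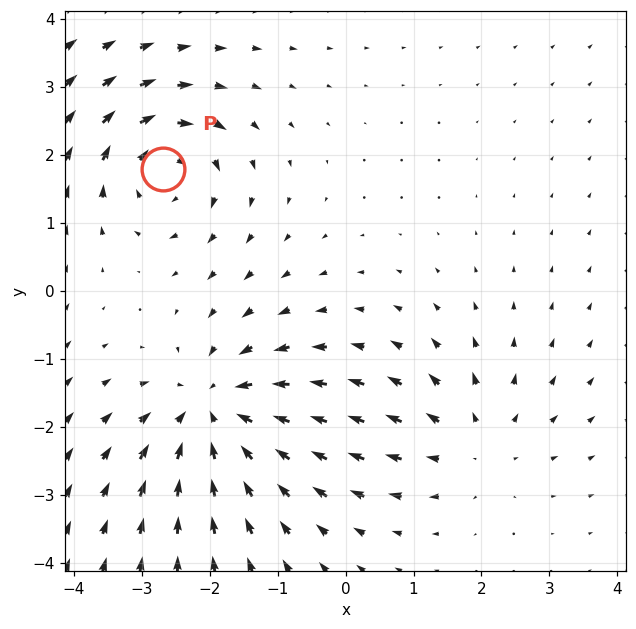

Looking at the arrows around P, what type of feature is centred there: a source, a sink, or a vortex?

At P (-2.7, 1.8) the arrows circulate clockwise. Divergence ≈0, curl about -5 — near-zero divergence with nonzero curl is a vortex.

vortex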